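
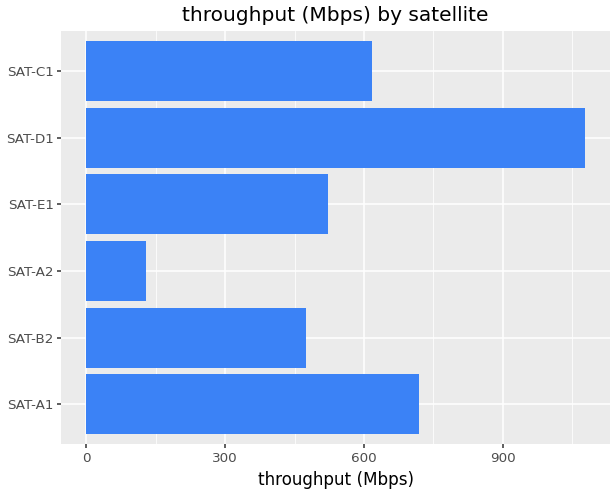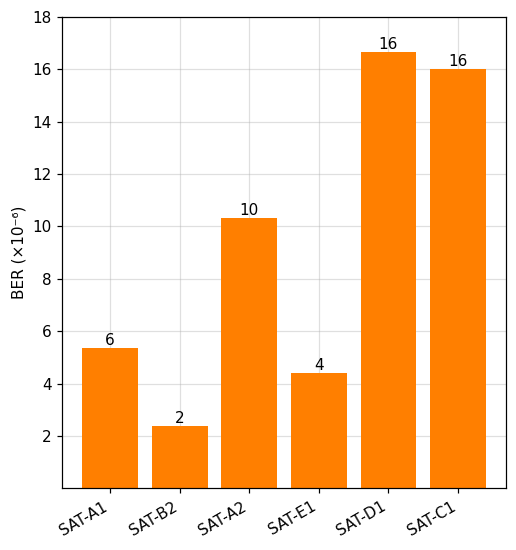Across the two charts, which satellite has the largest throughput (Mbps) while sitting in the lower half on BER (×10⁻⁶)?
SAT-A1

Chart 2 median BER (×10⁻⁶) ≈ 8; below-median satellites: SAT-A1, SAT-B2, SAT-E1. Among those, SAT-A1 has the highest throughput (Mbps) (≈ 700).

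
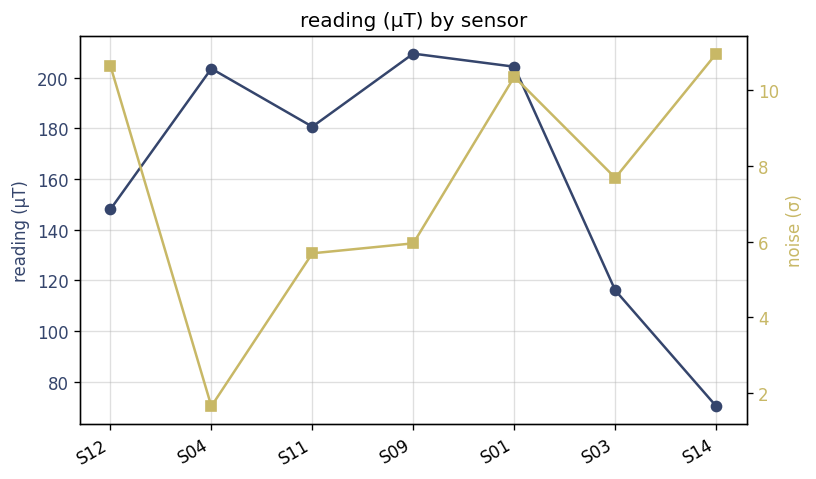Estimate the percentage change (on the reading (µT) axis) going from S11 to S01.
≈ +11.1%

S11 ≈ 180, S01 ≈ 200; (200 − 180) / 180 ≈ +11.1%.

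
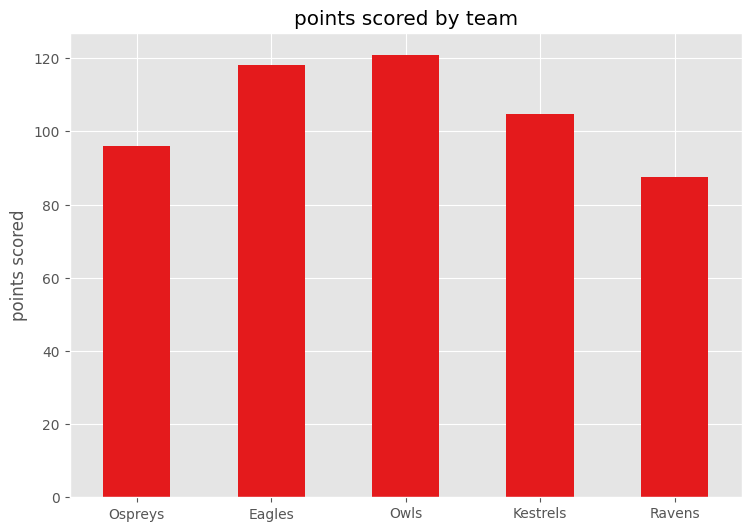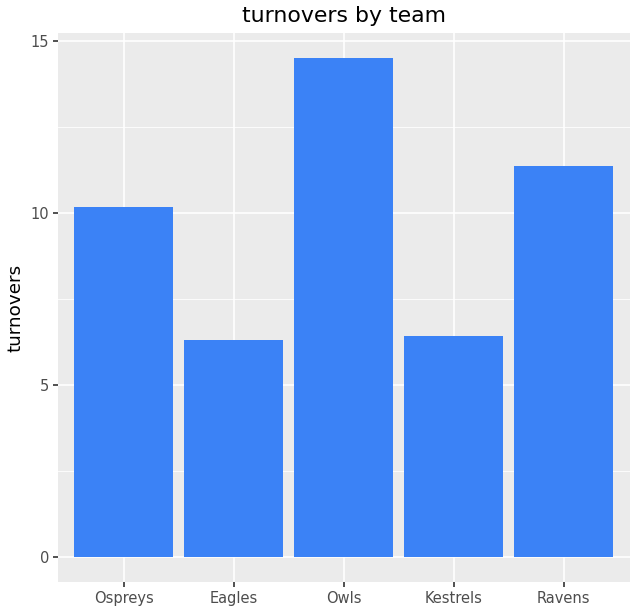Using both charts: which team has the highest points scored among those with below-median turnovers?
Chart 2 median turnovers ≈ 10; below-median teams: Eagles, Kestrels. Among those, Eagles has the highest points scored (≈ 120).

Eagles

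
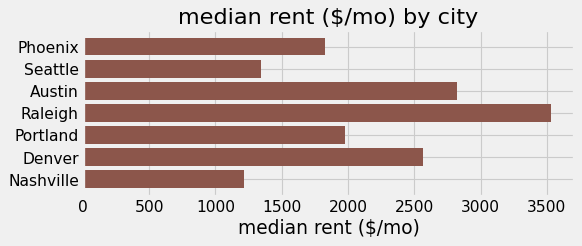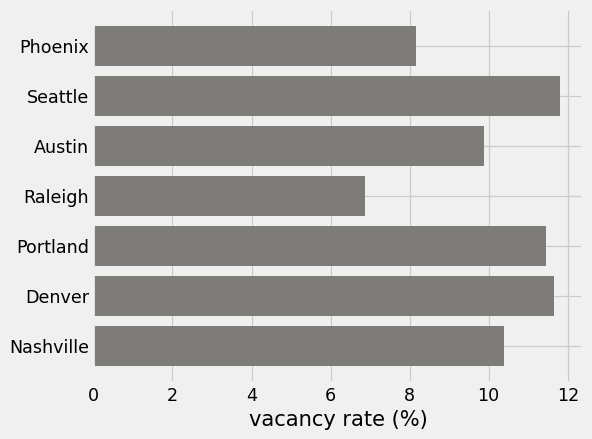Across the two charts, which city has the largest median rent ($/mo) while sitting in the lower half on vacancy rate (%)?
Raleigh

Chart 2 median vacancy rate (%) ≈ 10; below-median cities: Phoenix, Austin, Raleigh. Among those, Raleigh has the highest median rent ($/mo) (≈ 3500).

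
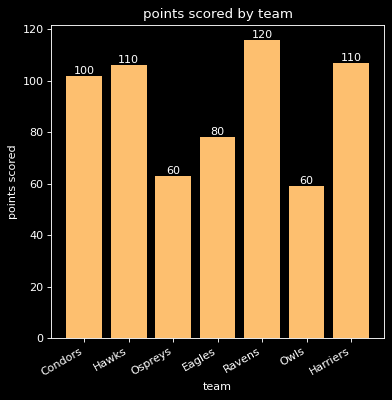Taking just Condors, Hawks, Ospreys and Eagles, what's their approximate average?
≈ 88

(100 + 110 + 60 + 80) / 4 ≈ 88.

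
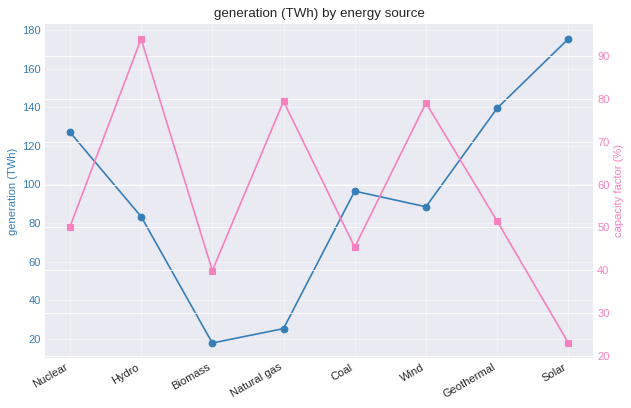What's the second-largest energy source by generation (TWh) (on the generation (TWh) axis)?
Geothermal

Top 3 (on the generation (TWh) axis): Solar ≈ 180, Geothermal ≈ 140, Nuclear ≈ 120.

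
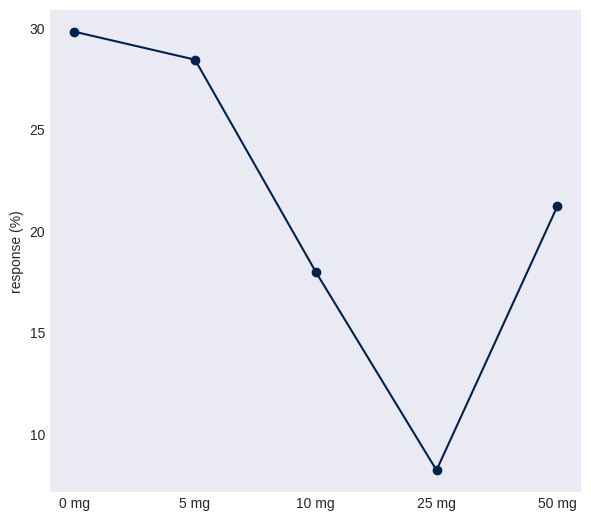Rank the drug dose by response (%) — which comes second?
Top 3: 0 mg ≈ 30, 5 mg ≈ 28, 50 mg ≈ 22.

5 mg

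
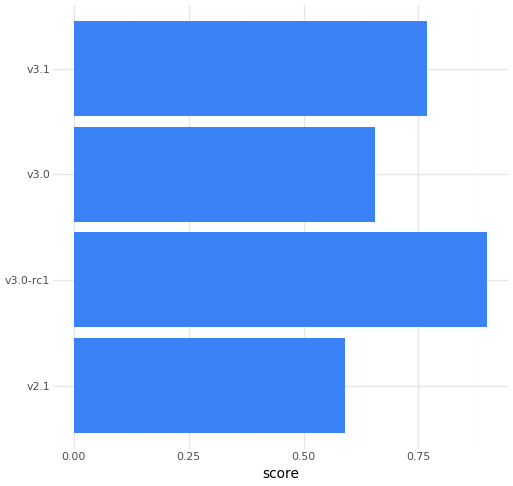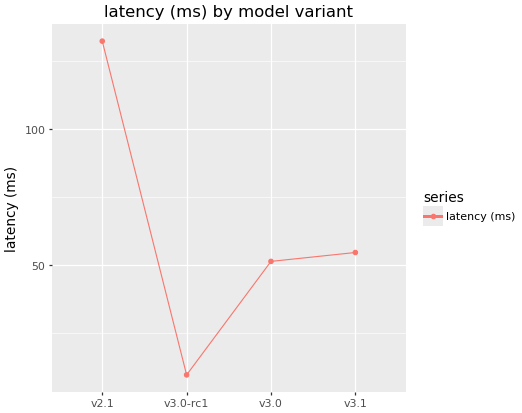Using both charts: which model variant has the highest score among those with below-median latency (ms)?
Chart 2 median latency (ms) ≈ 60; below-median model variants: v3.0-rc1, v3.0. Among those, v3.0-rc1 has the highest score (≈ 0.9).

v3.0-rc1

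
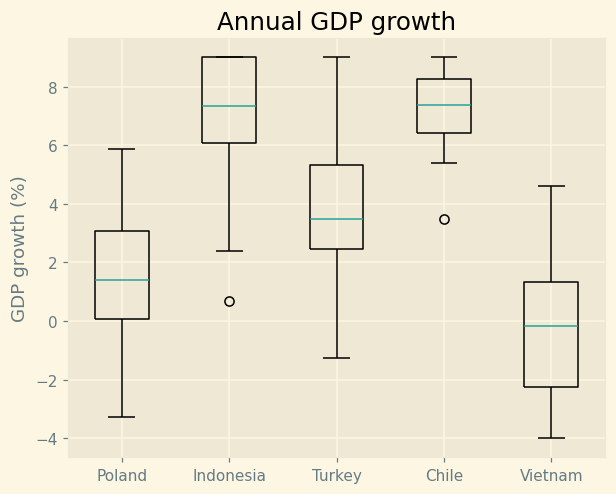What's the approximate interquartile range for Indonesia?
≈ 3

Q3 ≈ 9, Q1 ≈ 6; IQR ≈ 3.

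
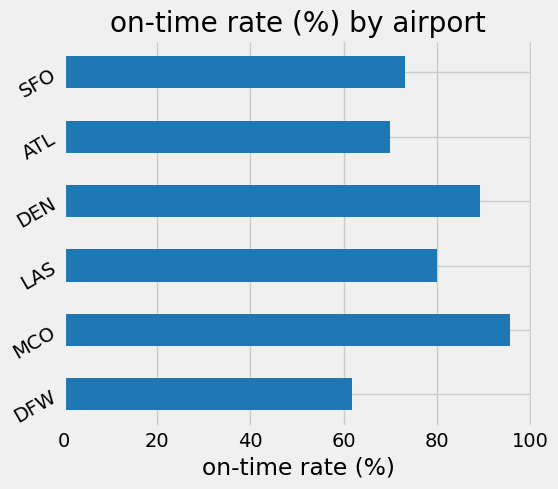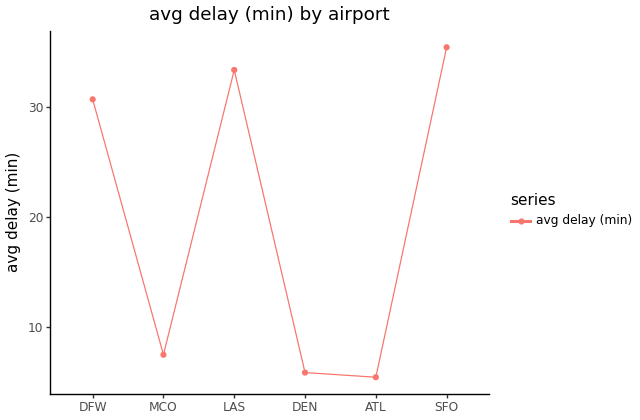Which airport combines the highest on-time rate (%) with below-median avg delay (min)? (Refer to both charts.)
Chart 2 median avg delay (min) ≈ 20; below-median airports: MCO, DEN, ATL. Among those, MCO has the highest on-time rate (%) (≈ 100).

MCO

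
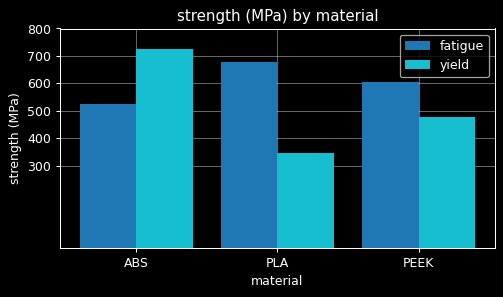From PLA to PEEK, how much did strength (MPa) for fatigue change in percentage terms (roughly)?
PLA ≈ 700, PEEK ≈ 600; (600 − 700) / 700 ≈ -14.3%.

≈ -14.3%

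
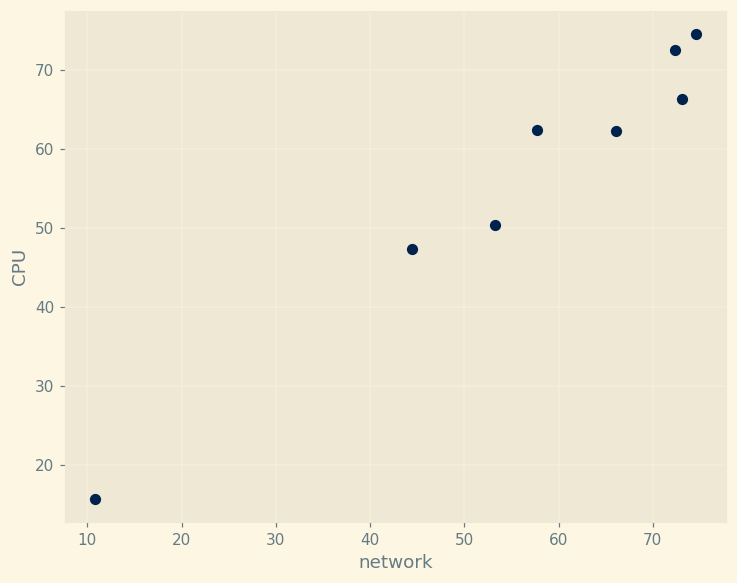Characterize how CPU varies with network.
Points are positively correlated; strong (|r| ≈ 1.0).

positive, strong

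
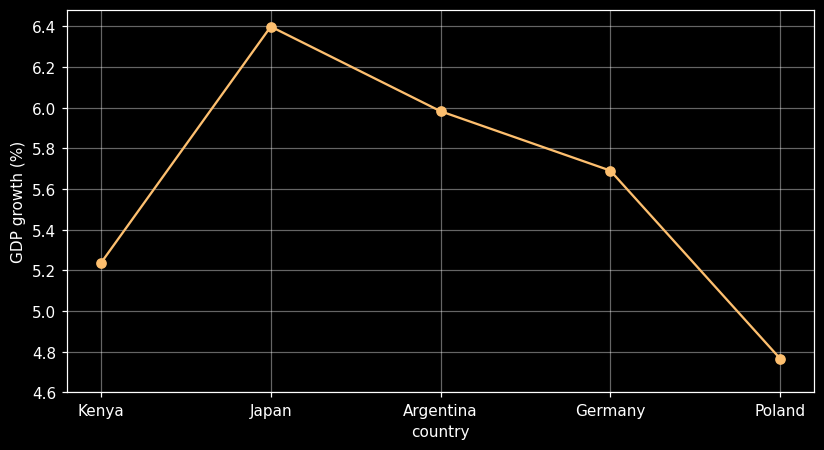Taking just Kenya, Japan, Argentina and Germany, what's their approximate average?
≈ 5.8

(5.2 + 6.4 + 6.0 + 5.6) / 4 ≈ 5.8.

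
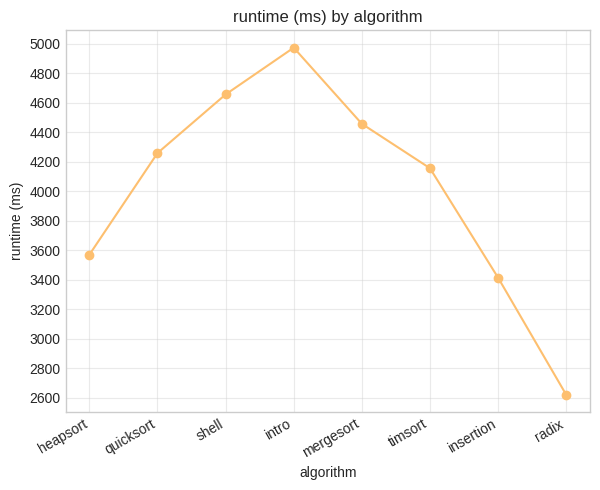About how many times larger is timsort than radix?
≈ 1.62×

timsort ≈ 4200, radix ≈ 2600; 4200/2600 ≈ 1.62.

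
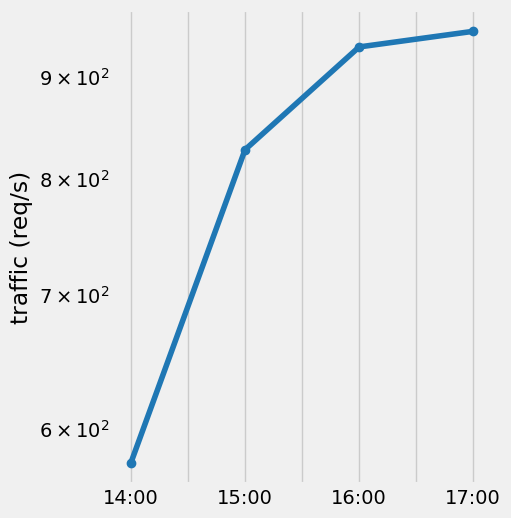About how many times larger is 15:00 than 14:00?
≈ 1.42×

15:00 ≈ 850, 14:00 ≈ 600; 850/600 ≈ 1.42.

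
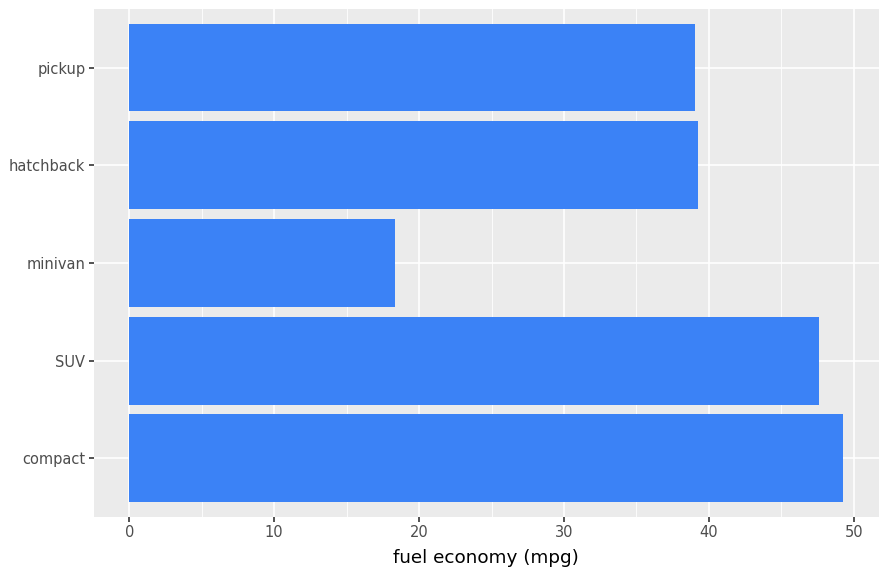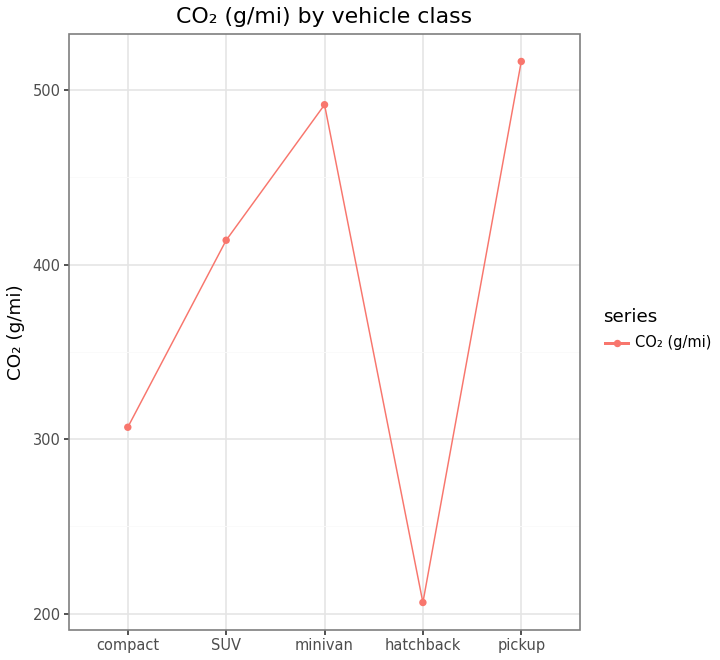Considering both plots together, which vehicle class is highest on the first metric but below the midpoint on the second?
compact

Chart 2 median CO₂ (g/mi) ≈ 400; below-median vehicle classes: compact, hatchback. Among those, compact has the highest fuel economy (mpg) (≈ 50).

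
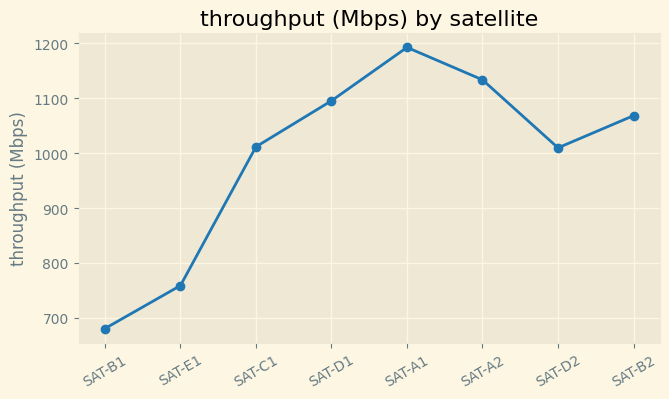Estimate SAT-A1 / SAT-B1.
SAT-A1 ≈ 1200, SAT-B1 ≈ 700; 1200/700 ≈ 1.71.

≈ 1.71×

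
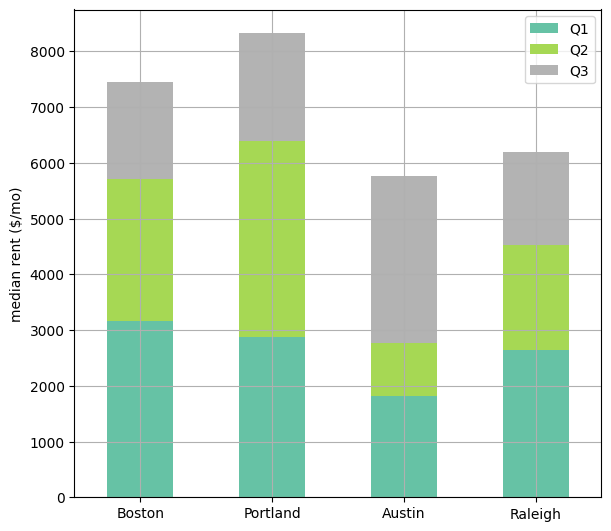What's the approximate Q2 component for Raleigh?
≈ 2000

Q2 top ≈ 5000, bottom ≈ 3000; segment ≈ 2000.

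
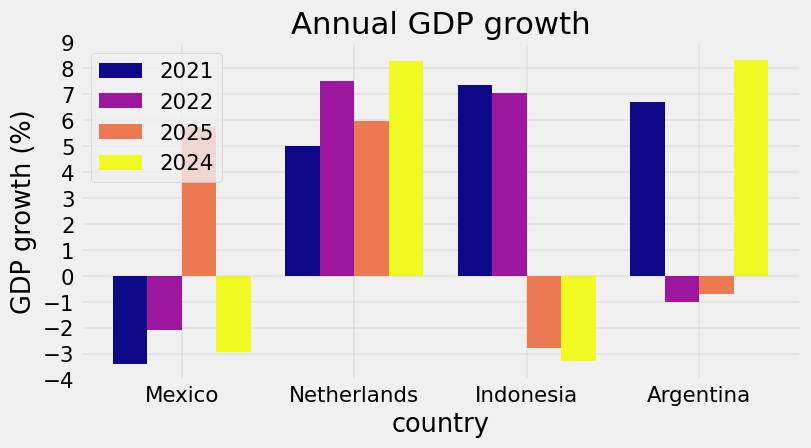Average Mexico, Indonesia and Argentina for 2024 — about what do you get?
(-3 + -3 + 8) / 3 ≈ 1.

≈ 1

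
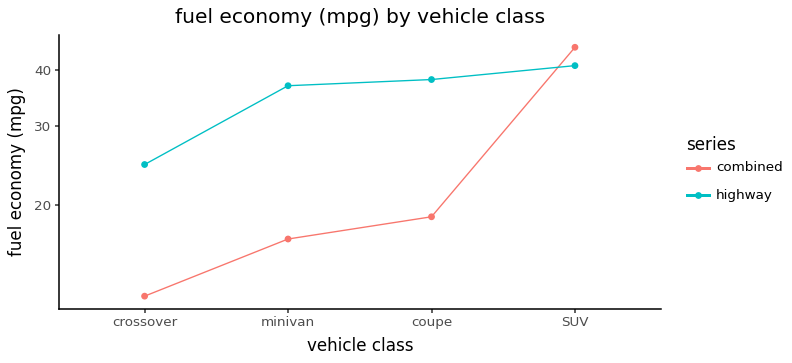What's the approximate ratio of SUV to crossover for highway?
SUV ≈ 40, crossover ≈ 25; 40/25 ≈ 1.6.

≈ 1.6×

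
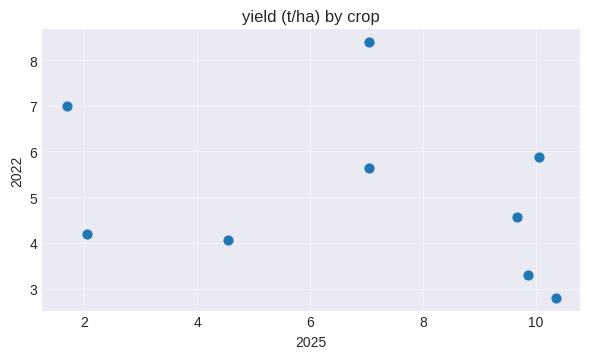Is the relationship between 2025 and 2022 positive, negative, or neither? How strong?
negative, weak

Points are negatively correlated; weak (|r| ≈ 0.3).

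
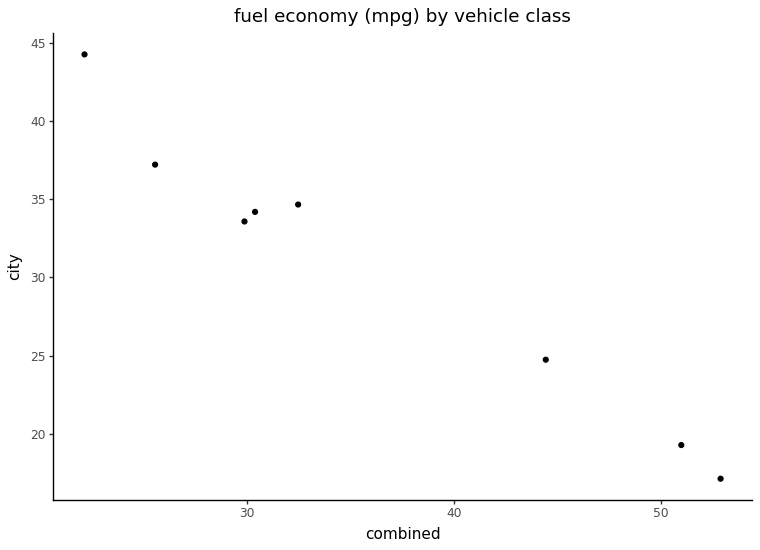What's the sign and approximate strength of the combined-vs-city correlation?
negative, strong

Points are negatively correlated; strong (|r| ≈ 1.0).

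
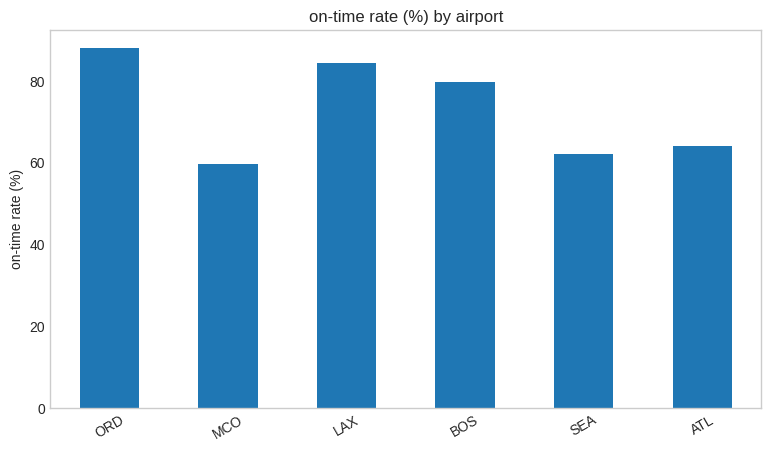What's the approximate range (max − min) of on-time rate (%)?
≈ 30

Max ORD ≈ 90, min MCO ≈ 60; range ≈ 30.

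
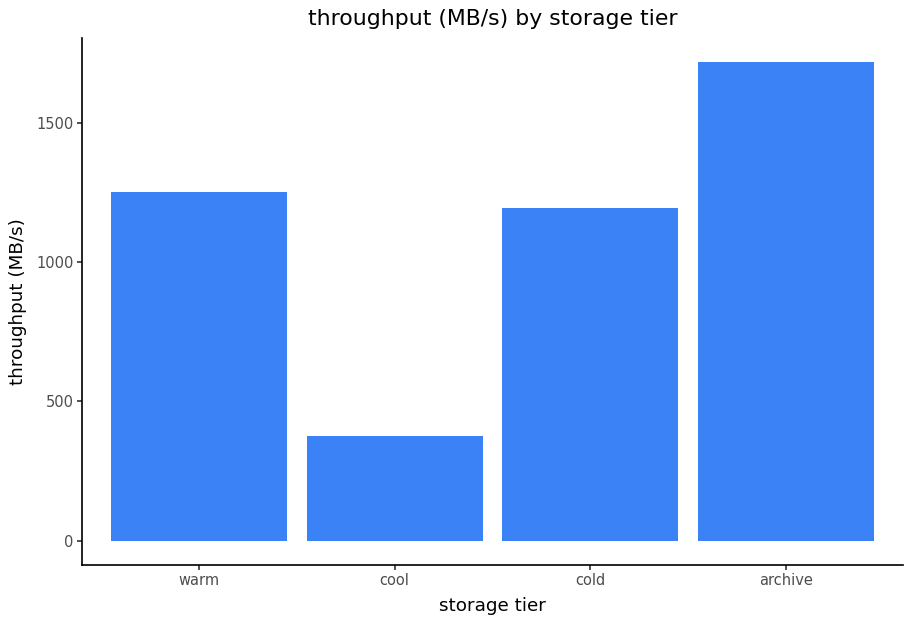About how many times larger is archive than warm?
archive ≈ 1800, warm ≈ 1200; 1800/1200 ≈ 1.5.

≈ 1.5×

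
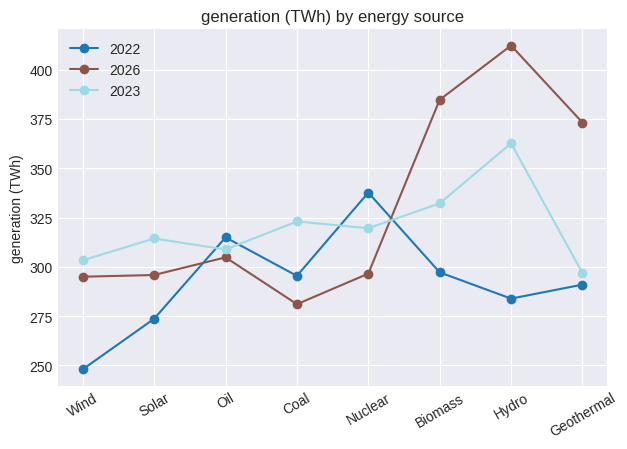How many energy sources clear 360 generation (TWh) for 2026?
Above 360: Biomass, Hydro, Geothermal.

3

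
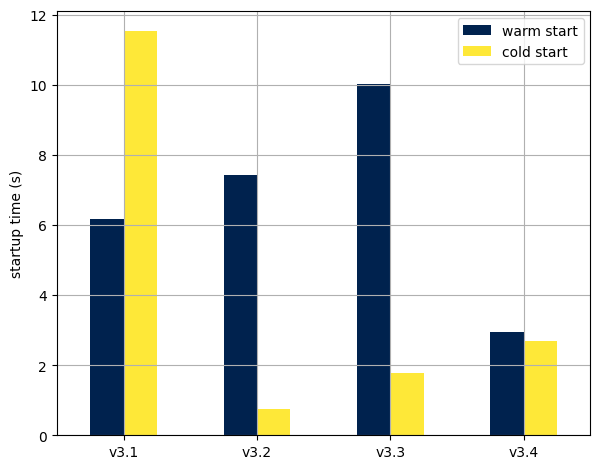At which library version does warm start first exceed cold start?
v3.2

v3.1: warm start ≈ 6 vs cold start ≈ 12 (not yet); v3.2: warm start ≈ 7 vs cold start ≈ 1 (first crossover).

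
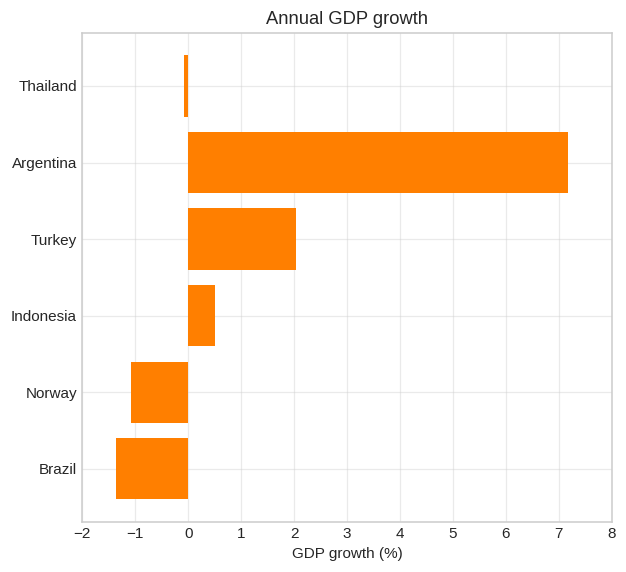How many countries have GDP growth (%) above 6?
1

Above 6: Argentina.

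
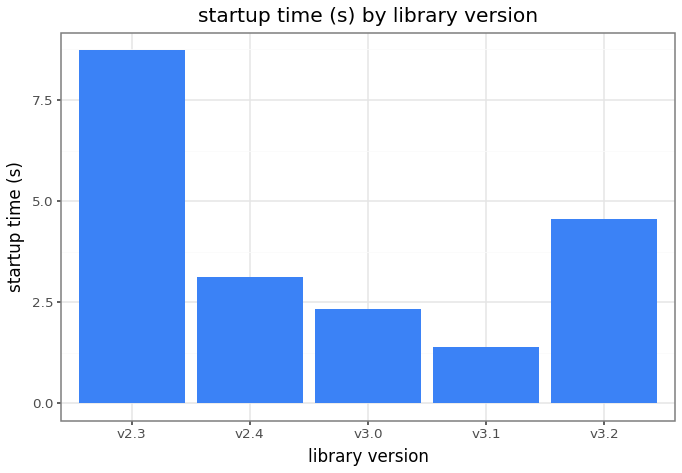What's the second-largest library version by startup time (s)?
v3.2

Top 3: v2.3 ≈ 9, v3.2 ≈ 5, v2.4 ≈ 3.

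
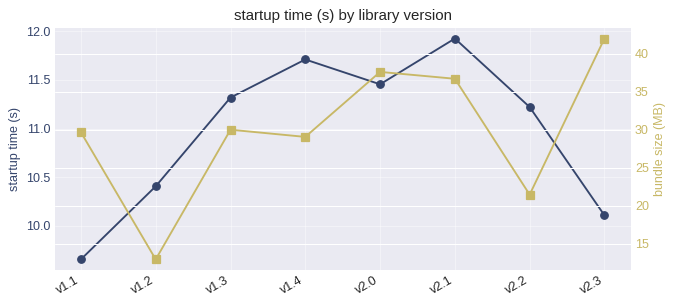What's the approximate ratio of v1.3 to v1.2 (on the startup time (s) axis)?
v1.3 ≈ 11.4, v1.2 ≈ 10.4; 11.4/10.4 ≈ 1.1.

≈ 1.1×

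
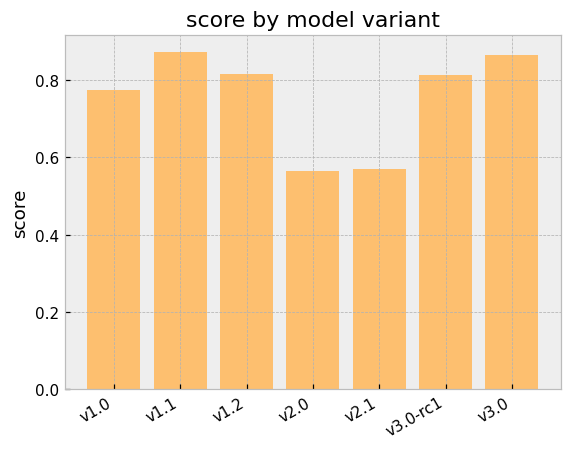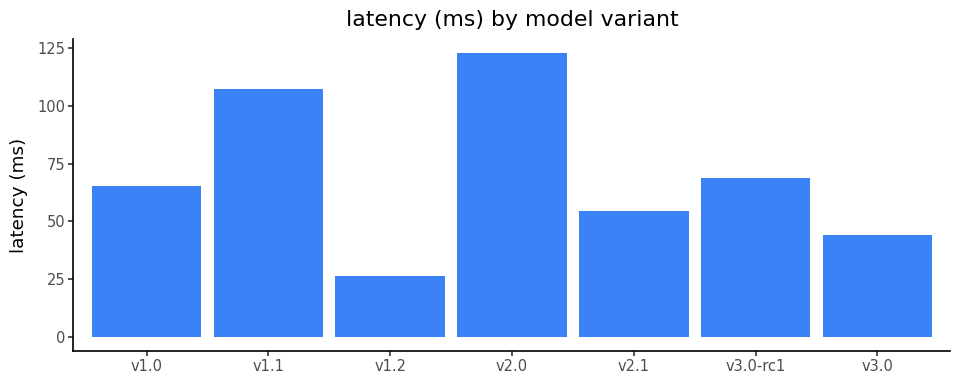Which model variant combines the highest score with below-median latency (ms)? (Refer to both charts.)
v3.0

Chart 2 median latency (ms) ≈ 60; below-median model variants: v1.2, v2.1, v3.0. Among those, v3.0 has the highest score (≈ 0.9).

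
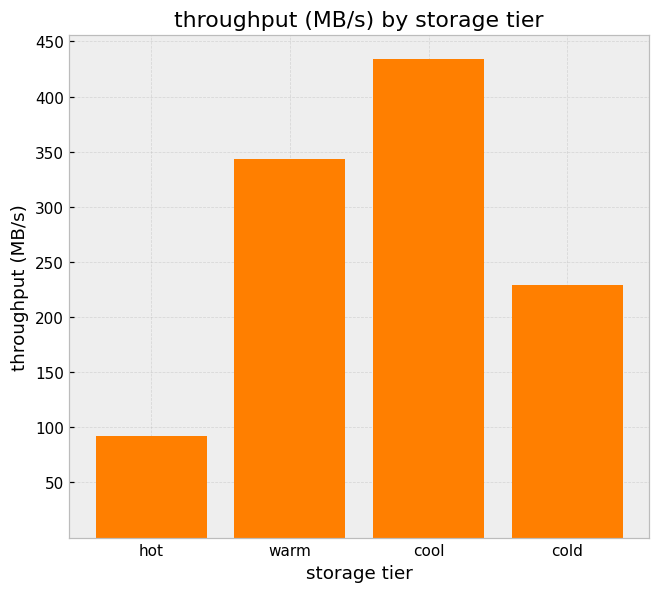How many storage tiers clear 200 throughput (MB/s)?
Above 200: warm, cool, cold.

3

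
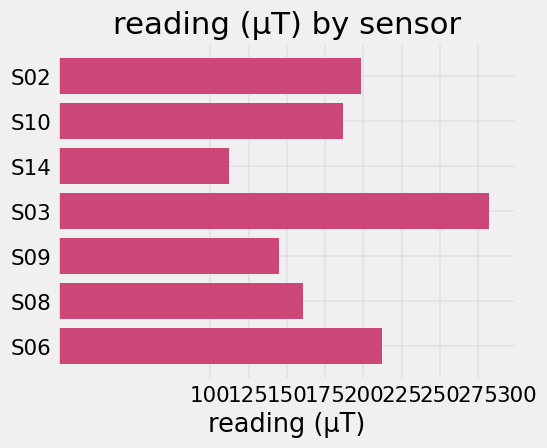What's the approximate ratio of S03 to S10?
≈ 1.57×

S03 ≈ 275, S10 ≈ 175; 275/175 ≈ 1.57.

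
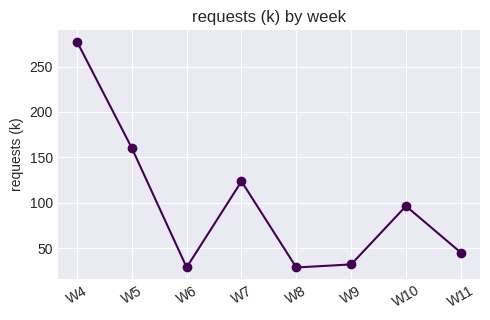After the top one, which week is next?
W5

Top 3: W4 ≈ 275, W5 ≈ 150, W7 ≈ 125.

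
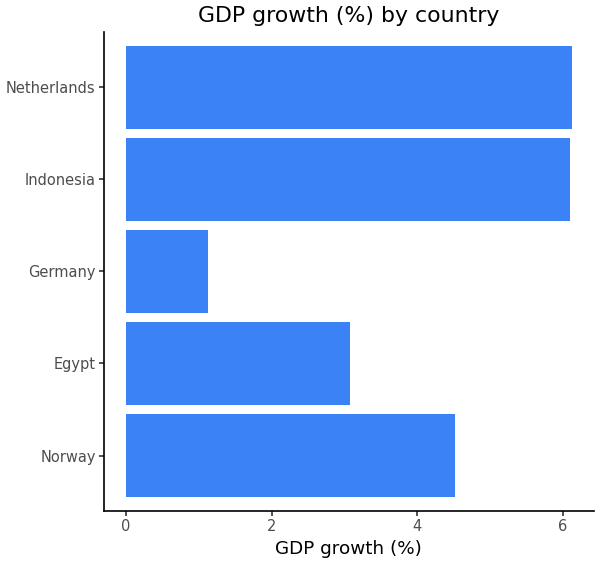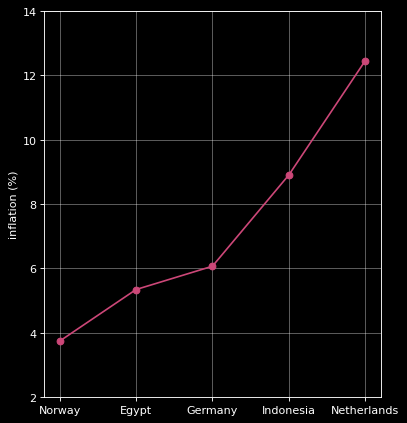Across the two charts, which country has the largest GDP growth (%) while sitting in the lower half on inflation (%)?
Norway

Chart 2 median inflation (%) ≈ 6; below-median countries: Norway, Egypt. Among those, Norway has the highest GDP growth (%) (≈ 5).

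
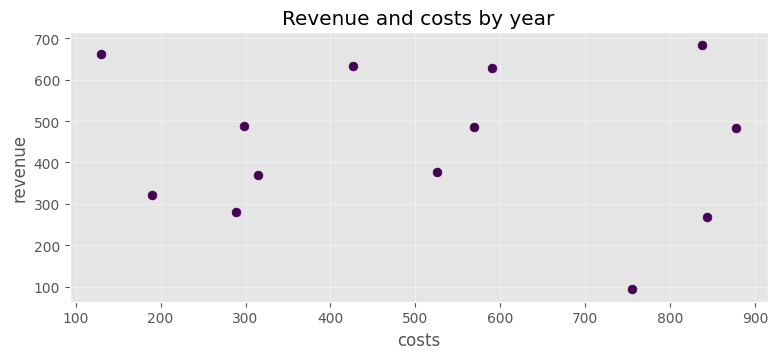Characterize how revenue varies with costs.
no clear correlation

Points are roughly uncorrelated; weak (|r| ≈ 0.1).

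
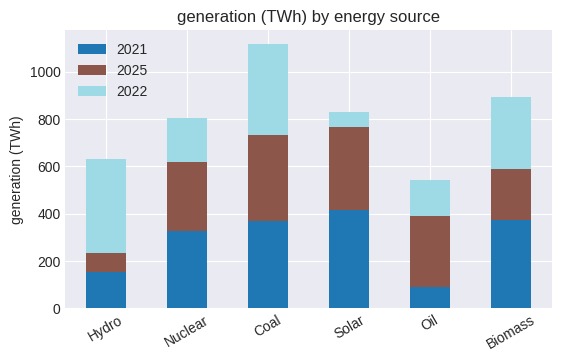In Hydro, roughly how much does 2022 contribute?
2022 top ≈ 600, bottom ≈ 200; segment ≈ 400.

≈ 400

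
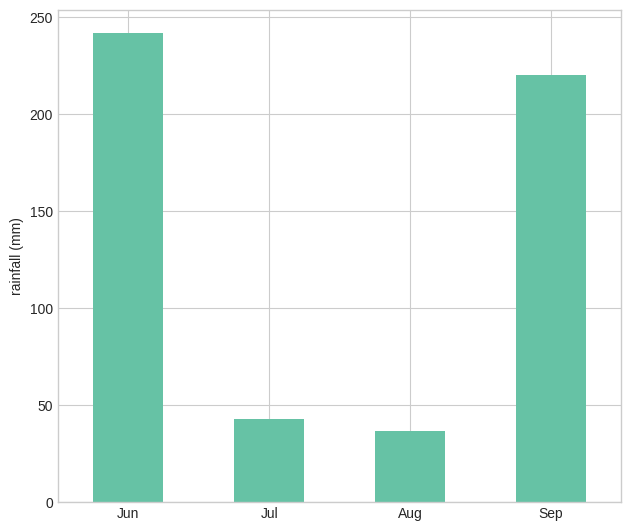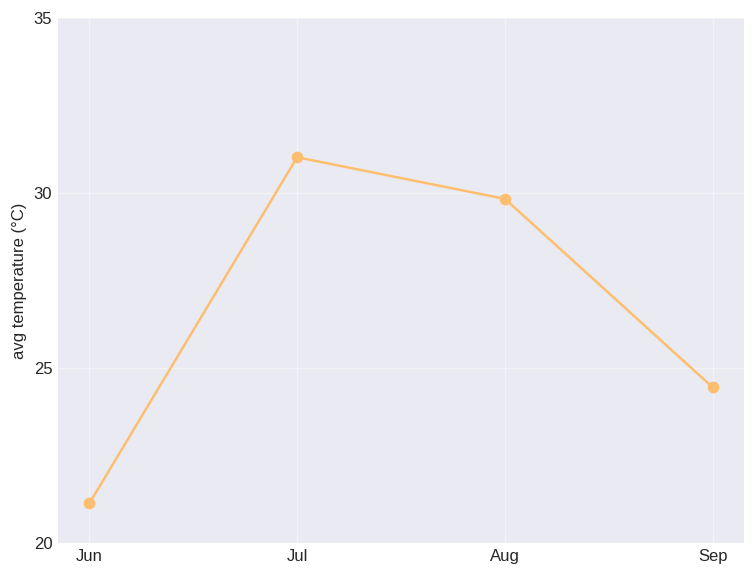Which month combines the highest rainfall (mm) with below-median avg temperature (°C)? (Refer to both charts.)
Jun

Chart 2 median avg temperature (°C) ≈ 25; below-median months: Jun, Sep. Among those, Jun has the highest rainfall (mm) (≈ 250).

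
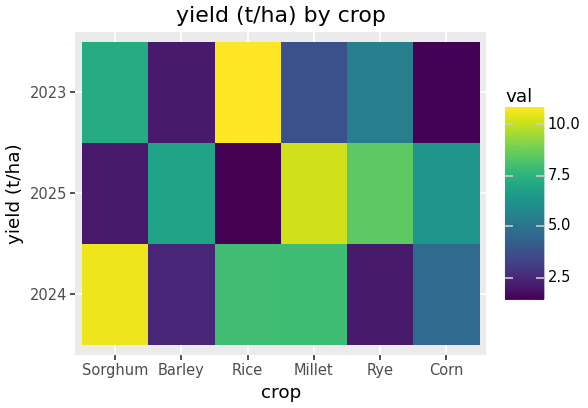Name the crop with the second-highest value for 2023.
Sorghum

Top 3 for 2023: Rice ≈ 11, Sorghum ≈ 7, Rye ≈ 5.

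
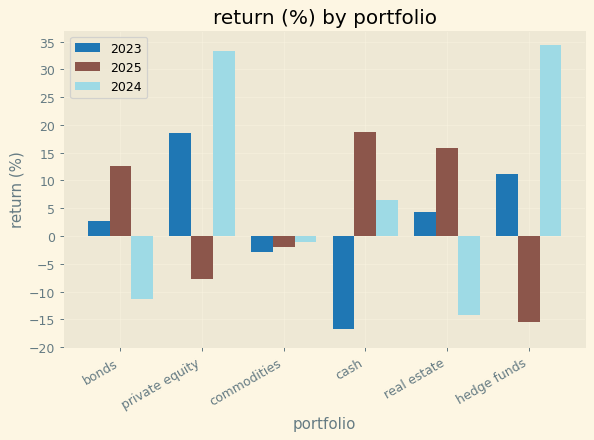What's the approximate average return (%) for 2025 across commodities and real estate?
≈ 8

(0 + 15) / 2 ≈ 8.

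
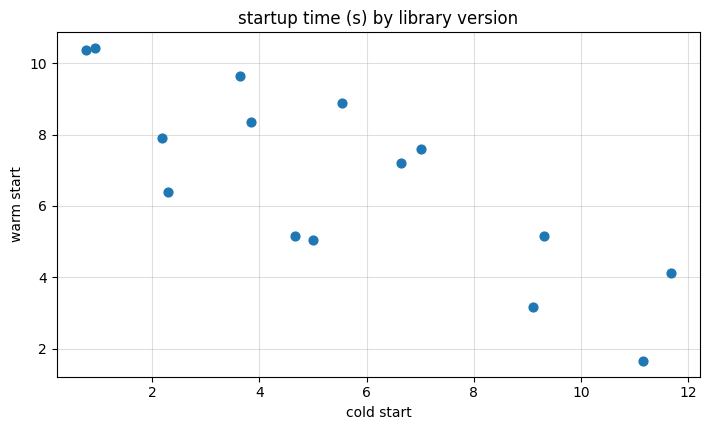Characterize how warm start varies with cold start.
negative, strong

Points are negatively correlated; strong (|r| ≈ 0.8).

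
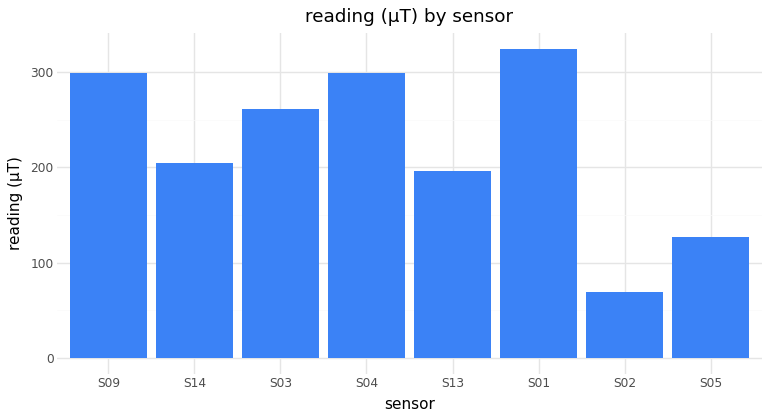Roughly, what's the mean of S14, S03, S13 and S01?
≈ 238

(200 + 250 + 200 + 300) / 4 ≈ 238.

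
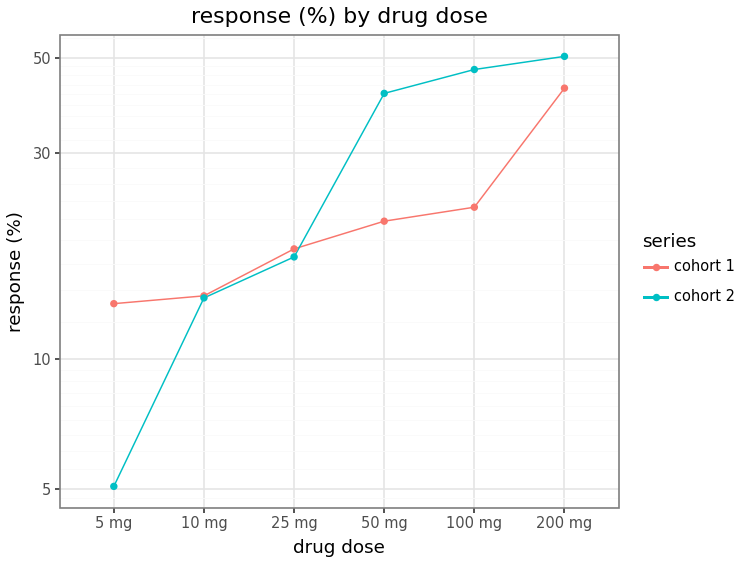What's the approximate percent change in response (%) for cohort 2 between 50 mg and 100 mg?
≈ +12.5%

50 mg ≈ 40, 100 mg ≈ 45; (45 − 40) / 40 ≈ +12.5%.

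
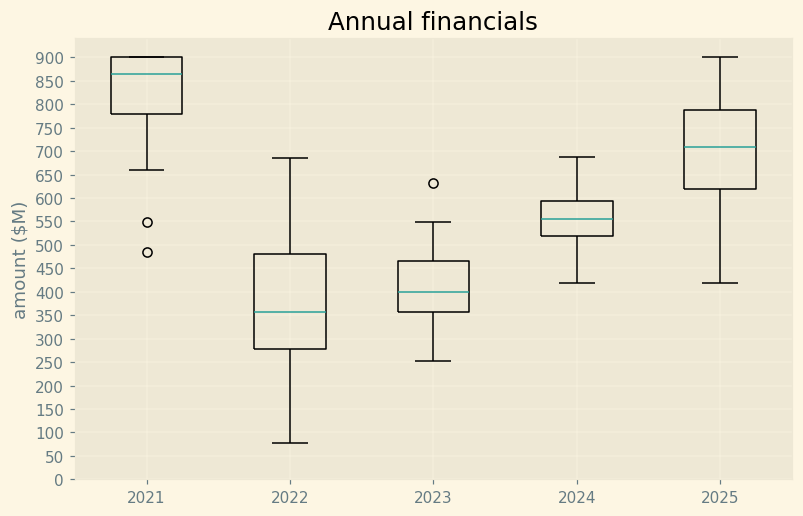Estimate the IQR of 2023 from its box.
≈ 100

Q3 ≈ 450, Q1 ≈ 350; IQR ≈ 100.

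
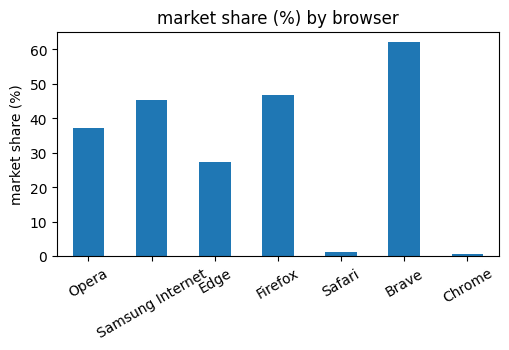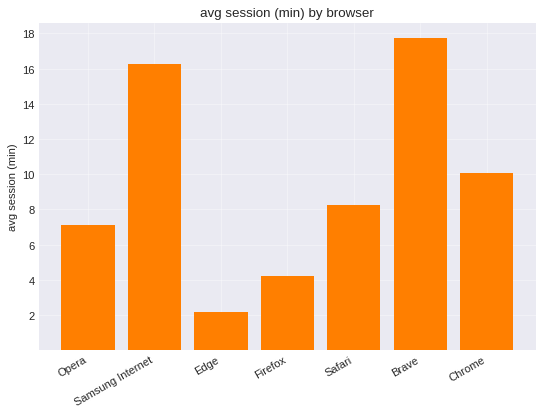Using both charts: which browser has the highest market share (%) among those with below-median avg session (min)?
Chart 2 median avg session (min) ≈ 8; below-median browsers: Opera, Edge, Firefox. Among those, Firefox has the highest market share (%) (≈ 50).

Firefox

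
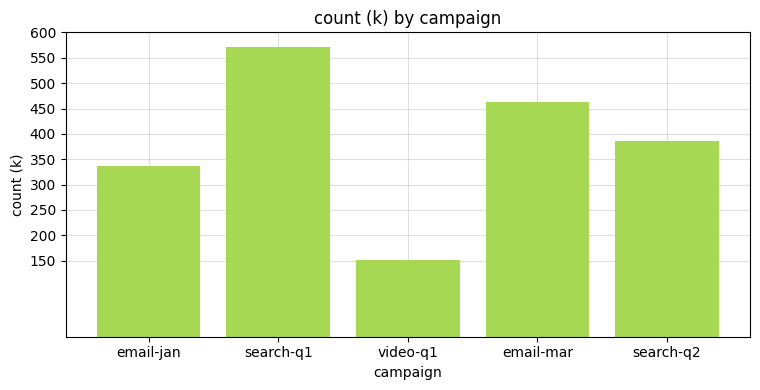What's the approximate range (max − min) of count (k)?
≈ 400

Max search-q1 ≈ 550, min video-q1 ≈ 150; range ≈ 400.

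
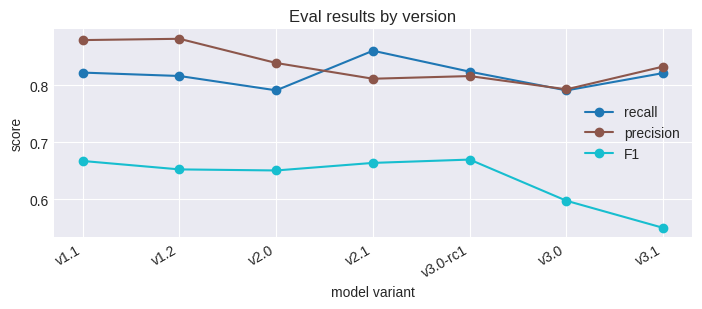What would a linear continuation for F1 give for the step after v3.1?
≈ 0.5

Last three: 0.65, 0.60, 0.55 → slope ≈ -0.05/step → next ≈ 0.5.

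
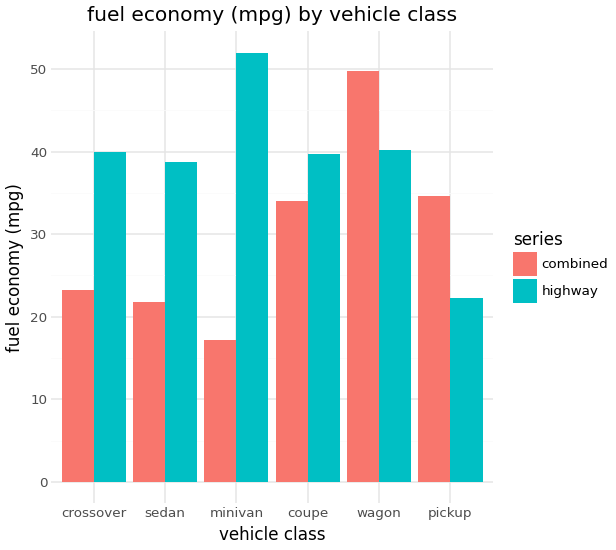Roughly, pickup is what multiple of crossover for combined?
pickup ≈ 35, crossover ≈ 25; 35/25 ≈ 1.4.

≈ 1.4×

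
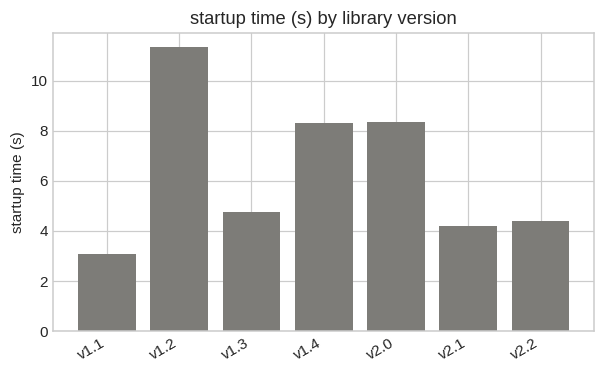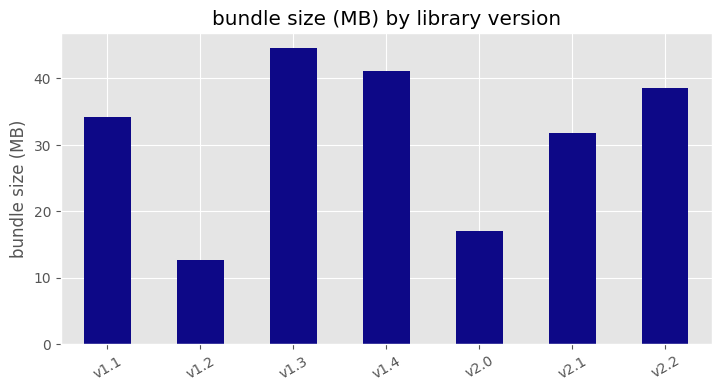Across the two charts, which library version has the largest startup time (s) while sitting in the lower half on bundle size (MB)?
v1.2

Chart 2 median bundle size (MB) ≈ 35; below-median library versions: v1.2, v2.0, v2.1. Among those, v1.2 has the highest startup time (s) (≈ 12).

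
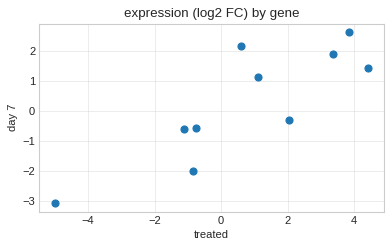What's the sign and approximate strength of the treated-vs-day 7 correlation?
positive, strong

Points are positively correlated; strong (|r| ≈ 0.8).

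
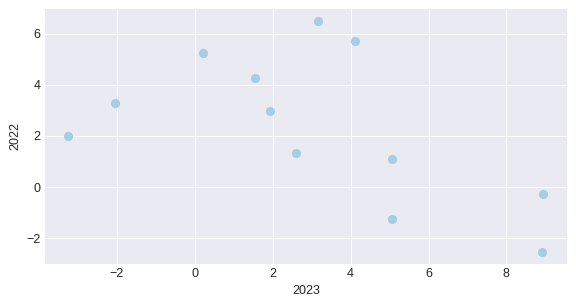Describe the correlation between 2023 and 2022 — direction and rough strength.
negative, moderate

Points are negatively correlated; moderate (|r| ≈ 0.5).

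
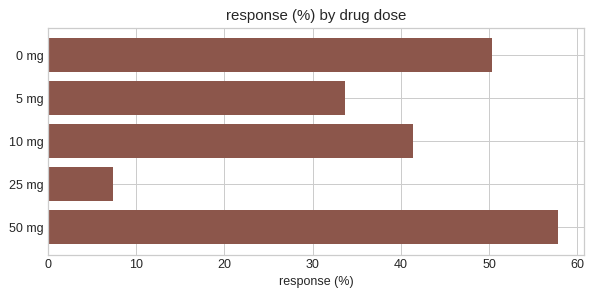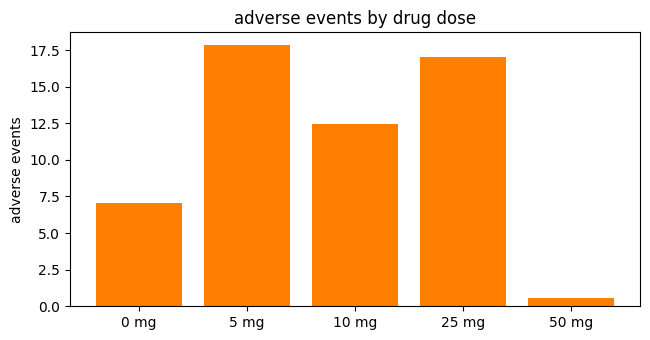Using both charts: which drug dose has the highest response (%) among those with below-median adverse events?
Chart 2 median adverse events ≈ 12; below-median drug doses: 0 mg, 50 mg. Among those, 50 mg has the highest response (%) (≈ 60).

50 mg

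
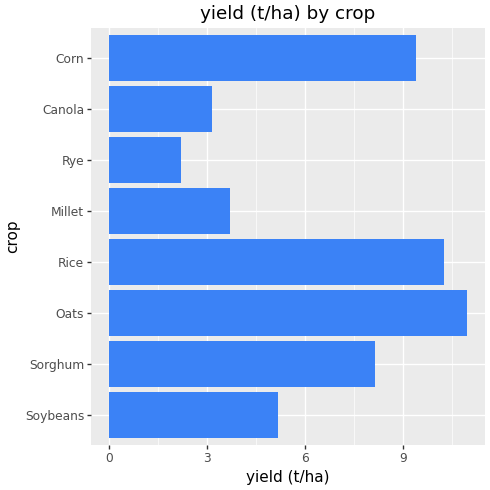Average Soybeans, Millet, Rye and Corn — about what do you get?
(5 + 4 + 2 + 9) / 4 ≈ 5.

≈ 5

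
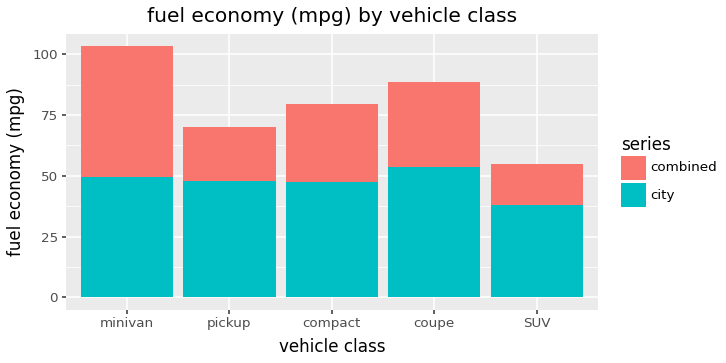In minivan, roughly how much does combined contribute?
combined top ≈ 100, bottom ≈ 50; segment ≈ 50.

≈ 50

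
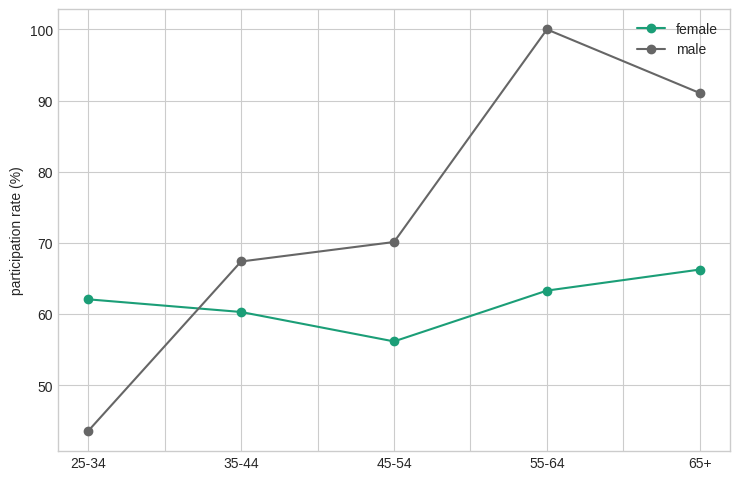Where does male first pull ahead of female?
25-34: male ≈ 45 vs female ≈ 60 (not yet); 35-44: male ≈ 65 vs female ≈ 60 (first crossover).

35-44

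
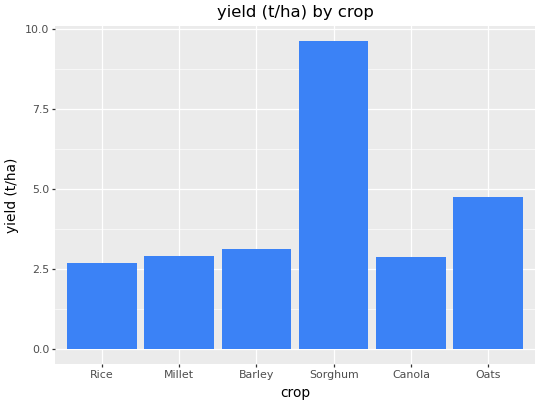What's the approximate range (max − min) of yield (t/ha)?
Max Sorghum ≈ 10, min Rice ≈ 3; range ≈ 7.

≈ 7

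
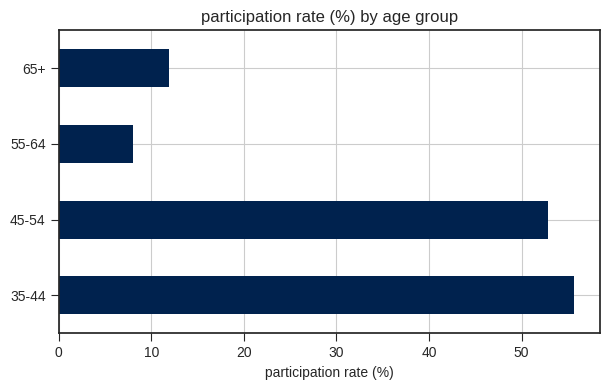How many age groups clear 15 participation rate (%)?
2

Above 15: 35-44, 45-54.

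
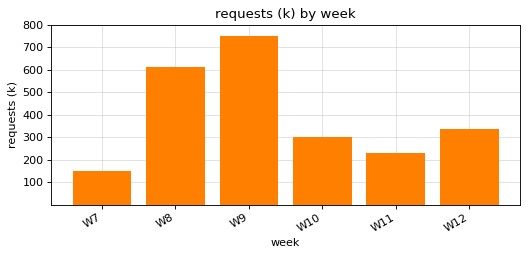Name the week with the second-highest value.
W8

Top 3: W9 ≈ 800, W8 ≈ 600, W12 ≈ 300.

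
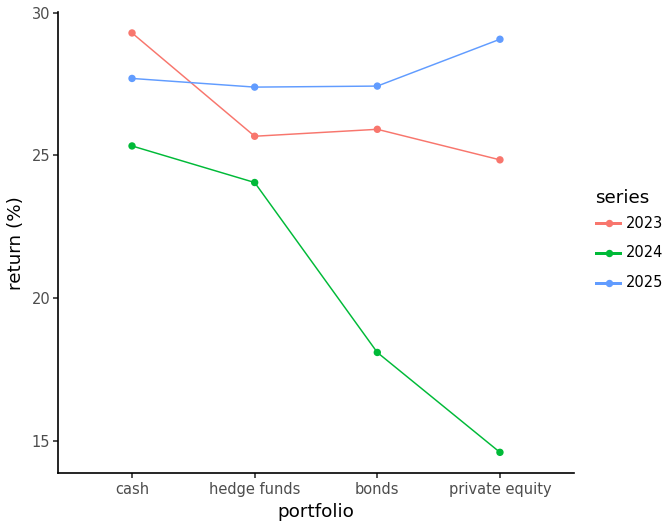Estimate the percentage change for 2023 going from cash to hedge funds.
cash ≈ 30, hedge funds ≈ 26; (26 − 30) / 30 ≈ -13.3%.

≈ -13.3%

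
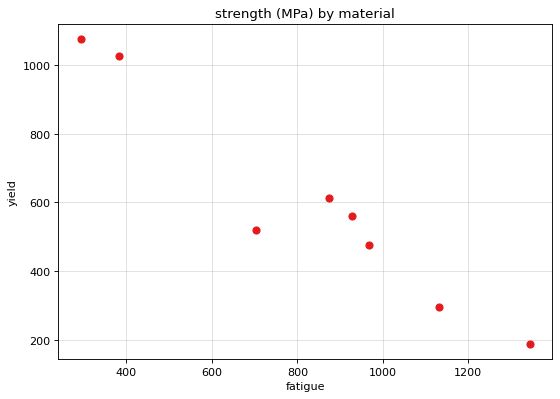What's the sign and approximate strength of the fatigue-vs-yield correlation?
negative, strong

Points are negatively correlated; strong (|r| ≈ 1.0).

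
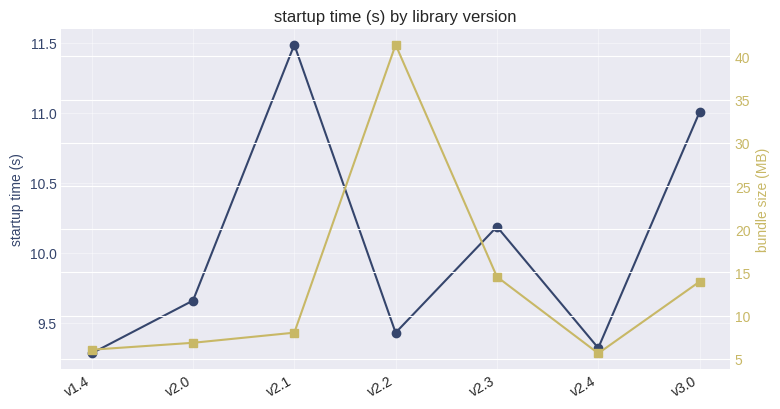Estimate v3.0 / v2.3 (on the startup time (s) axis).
v3.0 ≈ 11.0, v2.3 ≈ 10.2; 11.0/10.2 ≈ 1.08.

≈ 1.08×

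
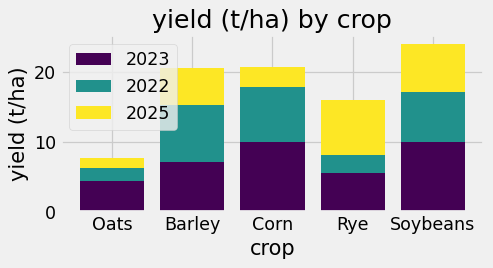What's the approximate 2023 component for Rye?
2023 top ≈ 6, bottom ≈ 0; segment ≈ 6.

≈ 6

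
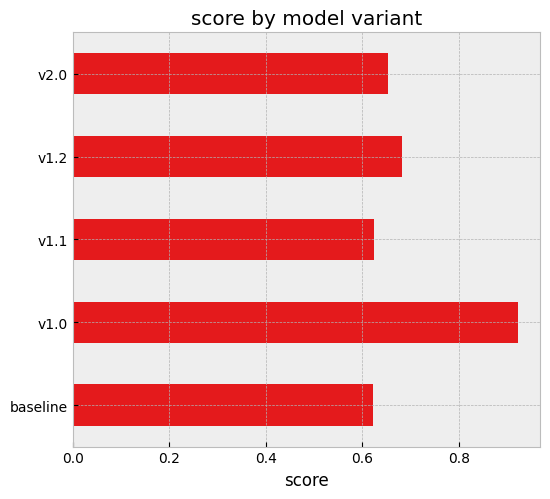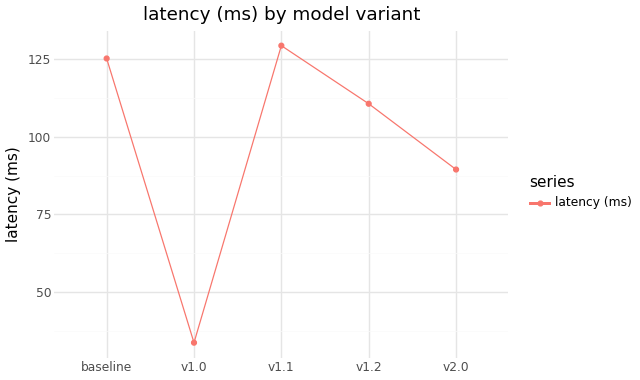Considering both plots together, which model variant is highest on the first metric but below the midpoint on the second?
v1.0

Chart 2 median latency (ms) ≈ 120; below-median model variants: v1.0, v2.0. Among those, v1.0 has the highest score (≈ 0.9).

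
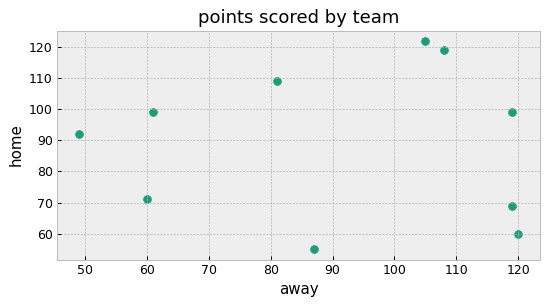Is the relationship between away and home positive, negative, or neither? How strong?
no clear correlation

Points are roughly uncorrelated; weak (|r| ≈ 0.0).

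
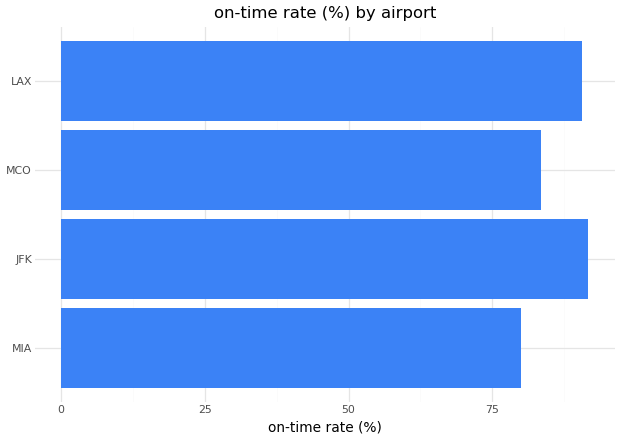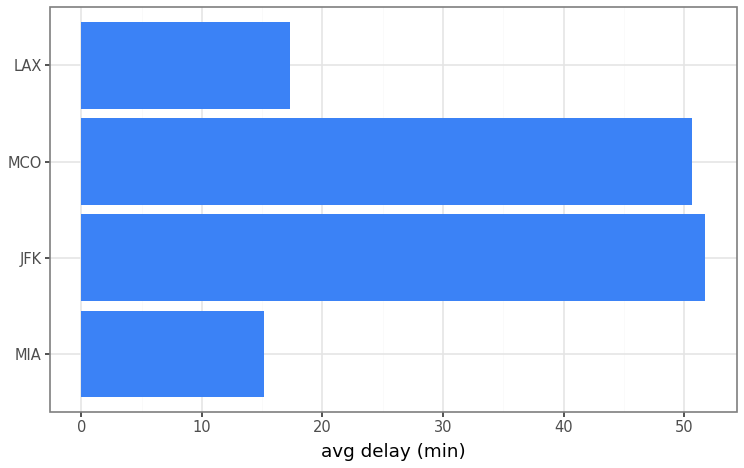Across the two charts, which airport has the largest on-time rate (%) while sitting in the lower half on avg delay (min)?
Chart 2 median avg delay (min) ≈ 35; below-median airports: MIA, LAX. Among those, LAX has the highest on-time rate (%) (≈ 90).

LAX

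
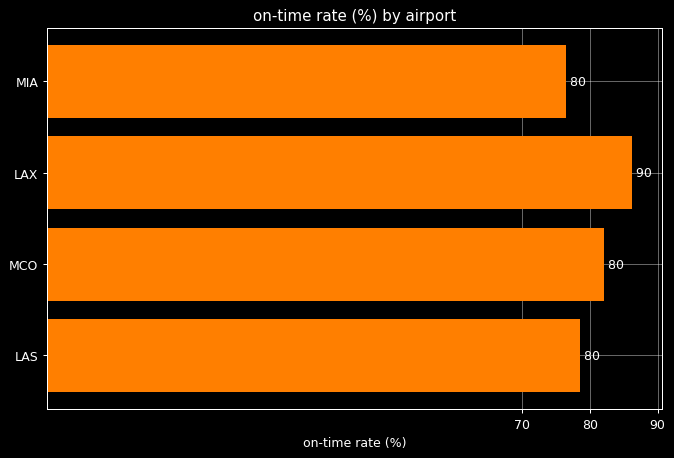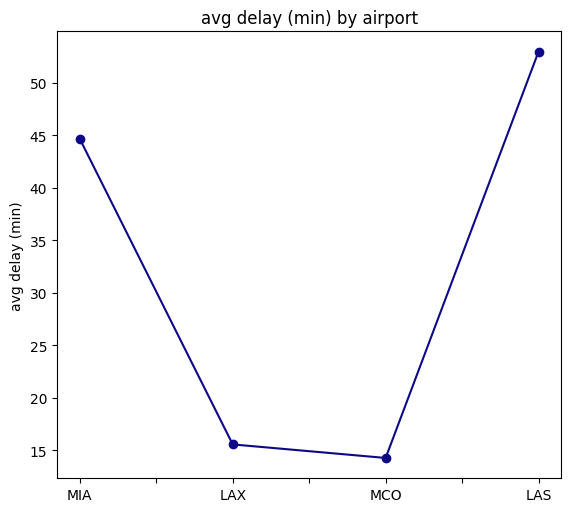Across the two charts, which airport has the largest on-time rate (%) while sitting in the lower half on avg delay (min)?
LAX

Chart 2 median avg delay (min) ≈ 30; below-median airports: LAX, MCO. Among those, LAX has the highest on-time rate (%) (≈ 90).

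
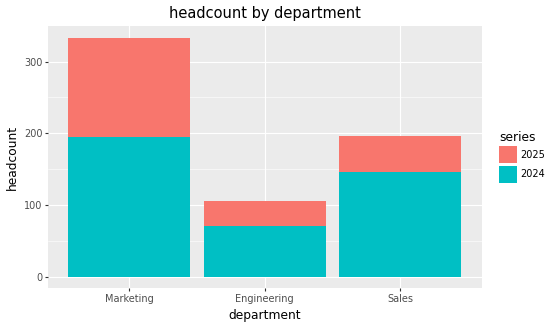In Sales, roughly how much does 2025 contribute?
2025 top ≈ 200, bottom ≈ 150; segment ≈ 50.

≈ 50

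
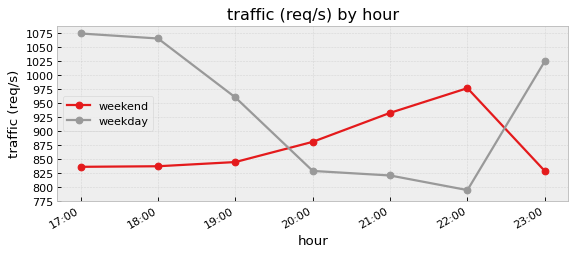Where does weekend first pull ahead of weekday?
19:00: weekend ≈ 850 vs weekday ≈ 950 (not yet); 20:00: weekend ≈ 875 vs weekday ≈ 825 (first crossover).

20:00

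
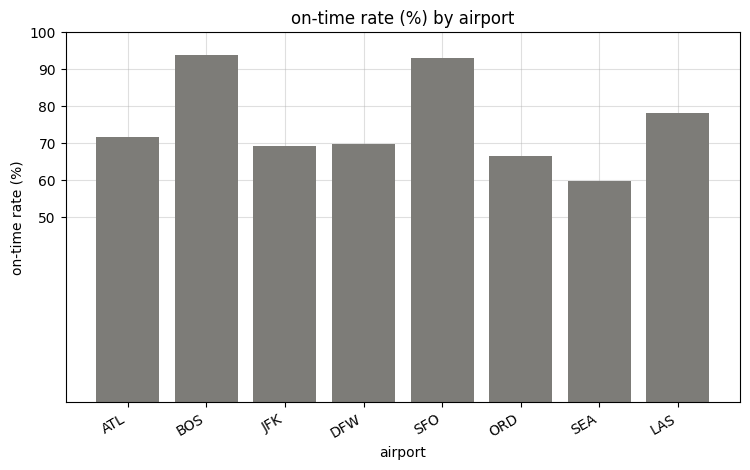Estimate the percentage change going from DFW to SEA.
≈ -14.3%

DFW ≈ 70, SEA ≈ 60; (60 − 70) / 70 ≈ -14.3%.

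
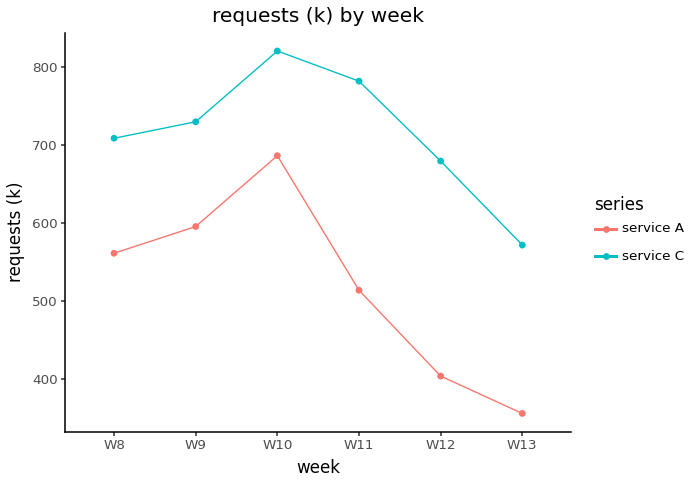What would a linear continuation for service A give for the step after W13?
≈ 275

Last three: 500, 400, 350 → slope ≈ -75/step → next ≈ 275.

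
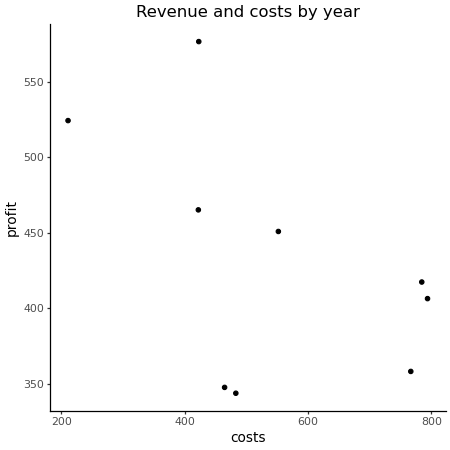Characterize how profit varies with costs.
negative, moderate

Points are negatively correlated; moderate (|r| ≈ 0.5).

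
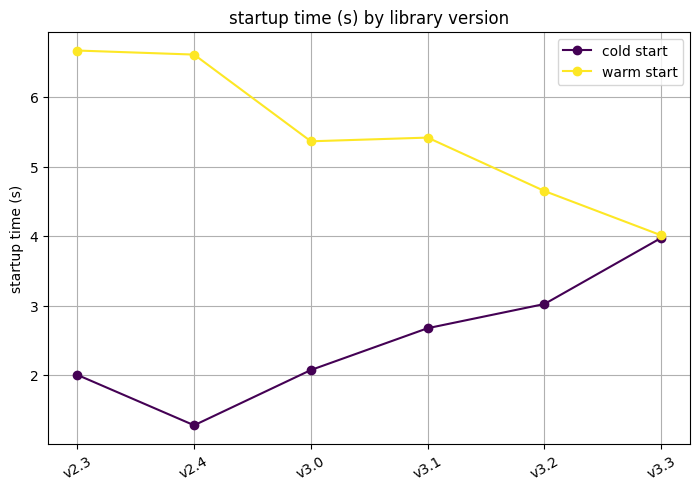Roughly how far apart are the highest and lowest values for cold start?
Max v3.3 ≈ 4.0, min v2.4 ≈ 1.5; range ≈ 2.5.

≈ 2.5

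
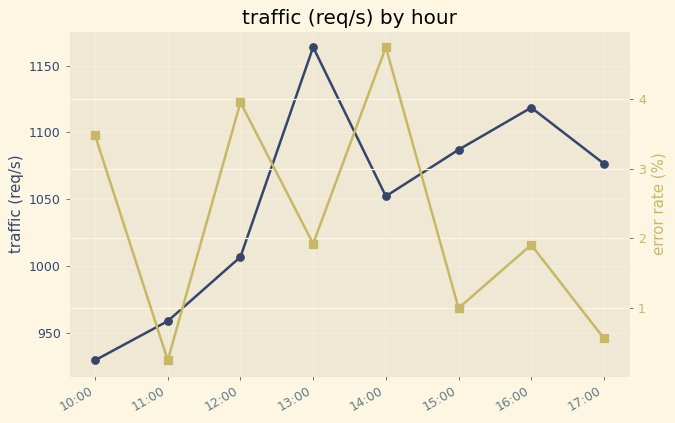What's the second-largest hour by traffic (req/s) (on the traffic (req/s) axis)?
Top 3 (on the traffic (req/s) axis): 13:00 ≈ 1160, 16:00 ≈ 1120, 15:00 ≈ 1080.

16:00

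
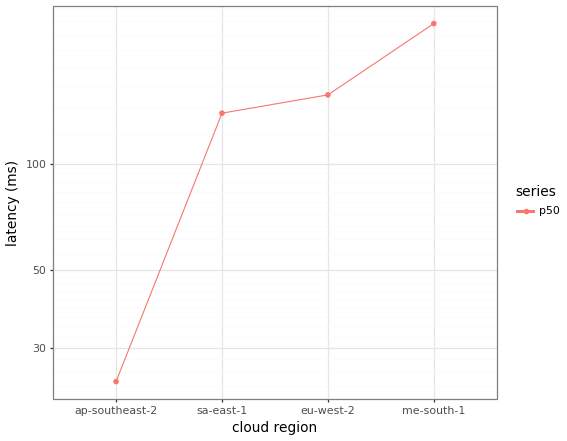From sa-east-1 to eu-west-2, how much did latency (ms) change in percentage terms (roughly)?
≈ +14.3%

sa-east-1 ≈ 140, eu-west-2 ≈ 160; (160 − 140) / 140 ≈ +14.3%.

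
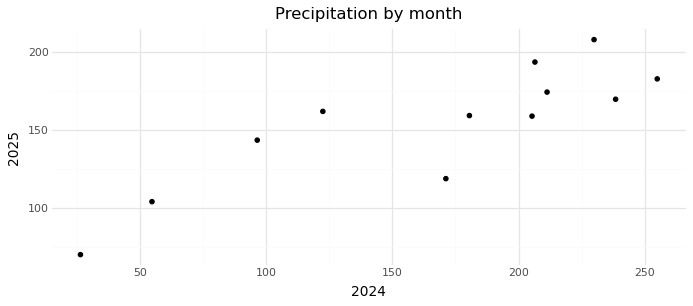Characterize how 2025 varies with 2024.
Points are positively correlated; strong (|r| ≈ 0.8).

positive, strong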